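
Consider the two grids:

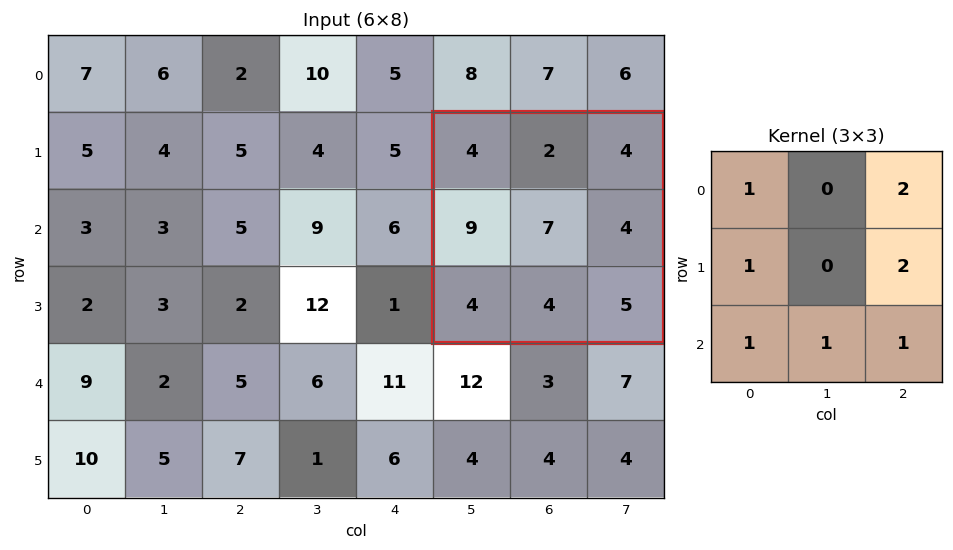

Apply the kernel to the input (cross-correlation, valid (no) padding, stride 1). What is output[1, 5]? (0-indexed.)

42

The receptive field on the input at this output position is [4 2 4 / 9 7 4 / 4 4 5]. Elementwise product with the kernel and sum: 4·1 + 4·2 + 9·1 + 4·2 + 4·1 + 4·1 + 5·1.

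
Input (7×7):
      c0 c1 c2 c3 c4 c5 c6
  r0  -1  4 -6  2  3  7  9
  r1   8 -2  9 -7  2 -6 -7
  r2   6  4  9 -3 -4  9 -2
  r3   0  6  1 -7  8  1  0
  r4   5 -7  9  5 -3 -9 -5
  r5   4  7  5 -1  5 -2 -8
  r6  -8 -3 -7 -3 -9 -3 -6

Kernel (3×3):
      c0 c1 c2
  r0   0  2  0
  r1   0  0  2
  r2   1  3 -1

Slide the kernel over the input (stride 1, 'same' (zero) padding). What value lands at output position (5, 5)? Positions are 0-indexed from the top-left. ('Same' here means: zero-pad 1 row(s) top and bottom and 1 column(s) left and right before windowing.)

The receptive field on the zero-padded input at this output position is [-3 -9 -5 / 5 -2 -8 / -9 -3 -6]. Elementwise product with the kernel and sum: -9·2 + -8·2 + -9·1 + -3·3 + -6·-1.

-46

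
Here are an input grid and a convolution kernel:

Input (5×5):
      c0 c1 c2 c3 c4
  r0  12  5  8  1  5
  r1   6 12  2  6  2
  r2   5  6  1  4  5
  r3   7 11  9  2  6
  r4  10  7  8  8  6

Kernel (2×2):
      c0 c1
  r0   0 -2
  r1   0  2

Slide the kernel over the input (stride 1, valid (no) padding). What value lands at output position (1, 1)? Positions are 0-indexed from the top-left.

The receptive field on the input at this output position is [12 2 / 6 1]. Elementwise product with the kernel and sum: 2·-2 + 1·2.

-2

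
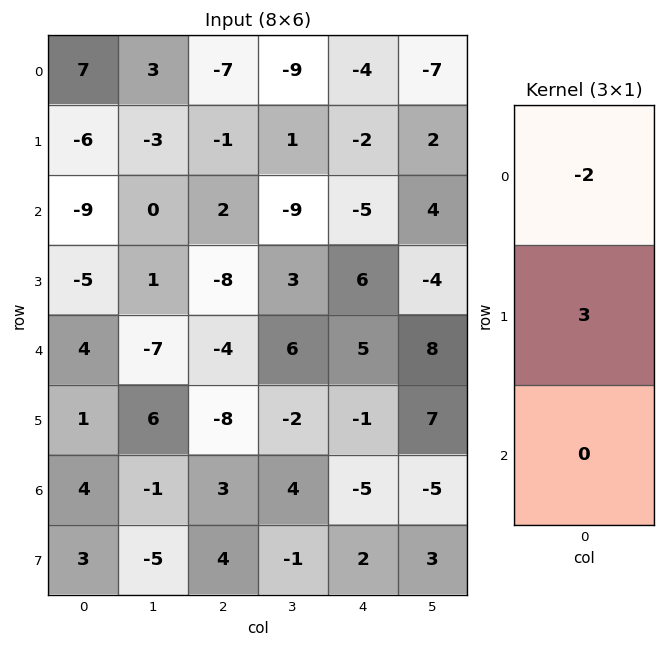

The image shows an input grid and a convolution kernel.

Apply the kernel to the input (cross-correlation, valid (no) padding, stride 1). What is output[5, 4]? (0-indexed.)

The receptive field on the input at this output position is [-1 / -5 / 2]. Elementwise product with the kernel and sum: -1·-2 + -5·3.

-13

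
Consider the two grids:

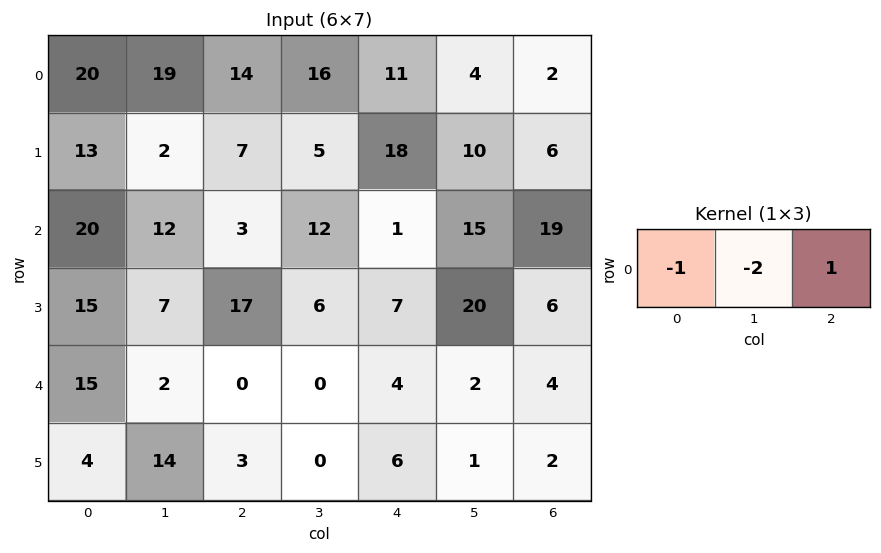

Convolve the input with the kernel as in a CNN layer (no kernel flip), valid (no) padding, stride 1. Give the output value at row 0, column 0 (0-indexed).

The receptive field on the input at this output position is [20 19 14]. Elementwise product with the kernel and sum: 20·-1 + 19·-2 + 14·1.

-44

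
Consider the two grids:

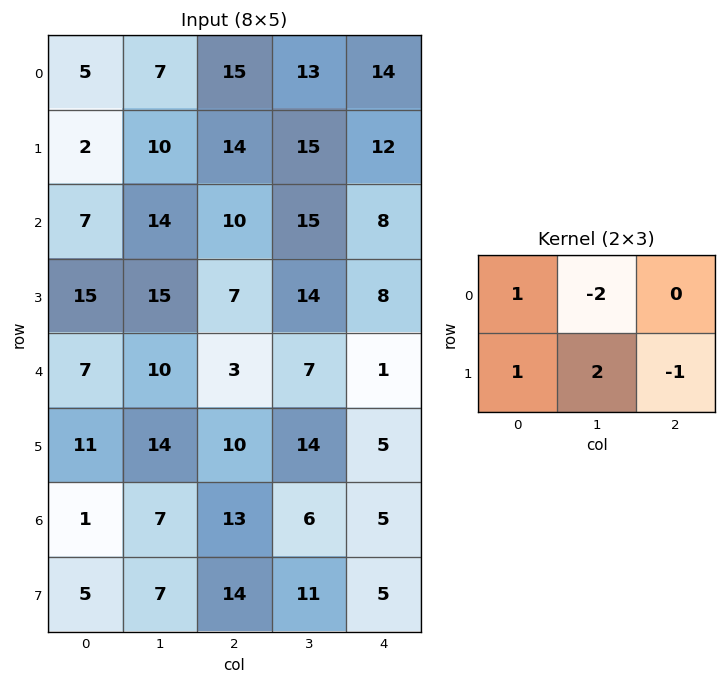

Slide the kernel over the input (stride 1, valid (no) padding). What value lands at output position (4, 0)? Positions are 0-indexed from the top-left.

16

The receptive field on the input at this output position is [7 10 3 / 11 14 10]. Elementwise product with the kernel and sum: 7·1 + 10·-2 + 11·1 + 14·2 + 10·-1.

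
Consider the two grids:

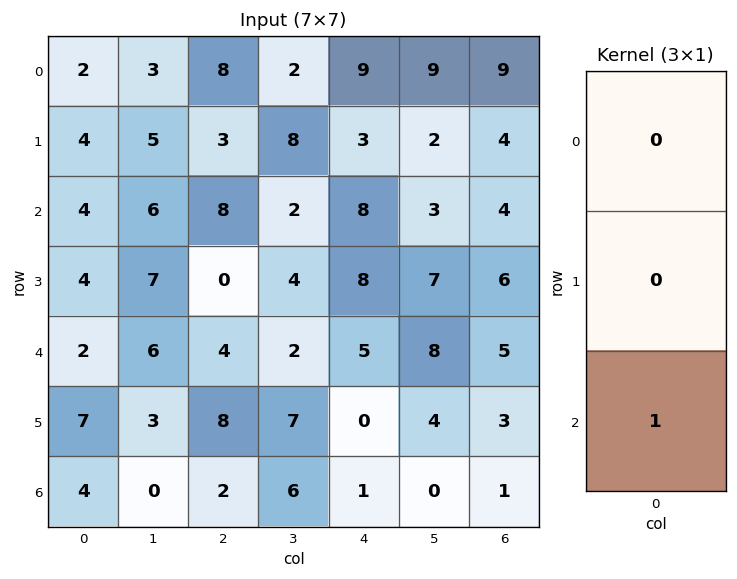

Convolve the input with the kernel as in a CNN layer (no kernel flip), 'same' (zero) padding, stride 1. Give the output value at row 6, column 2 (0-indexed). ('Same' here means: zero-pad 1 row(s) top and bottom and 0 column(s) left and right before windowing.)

The receptive field on the zero-padded input at this output position is [8 / 2 / 0]. Elementwise product with the kernel and sum: 0·1.

0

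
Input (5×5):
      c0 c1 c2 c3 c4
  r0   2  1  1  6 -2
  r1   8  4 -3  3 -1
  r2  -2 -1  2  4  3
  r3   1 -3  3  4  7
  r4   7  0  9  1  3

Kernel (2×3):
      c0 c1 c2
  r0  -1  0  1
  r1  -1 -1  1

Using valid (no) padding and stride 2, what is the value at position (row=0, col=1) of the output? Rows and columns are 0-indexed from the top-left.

-4

The receptive field on the input at this output position is [1 6 -2 / -3 3 -1]. Elementwise product with the kernel and sum: 1·-1 + -2·1 + -3·-1 + 3·-1 + -1·1.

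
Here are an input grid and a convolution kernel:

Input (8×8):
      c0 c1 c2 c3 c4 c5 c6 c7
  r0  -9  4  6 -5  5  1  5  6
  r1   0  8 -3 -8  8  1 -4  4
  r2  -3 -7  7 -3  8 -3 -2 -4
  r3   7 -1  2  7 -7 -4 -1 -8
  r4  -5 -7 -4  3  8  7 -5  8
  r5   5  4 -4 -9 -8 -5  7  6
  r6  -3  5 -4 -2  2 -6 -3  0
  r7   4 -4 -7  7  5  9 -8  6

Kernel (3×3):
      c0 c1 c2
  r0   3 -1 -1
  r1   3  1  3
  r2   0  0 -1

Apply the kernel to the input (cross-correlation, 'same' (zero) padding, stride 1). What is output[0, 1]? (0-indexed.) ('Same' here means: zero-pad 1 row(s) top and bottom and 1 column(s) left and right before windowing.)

The receptive field on the zero-padded input at this output position is [0 0 0 / -9 4 6 / 0 8 -3]. Elementwise product with the kernel and sum: 0·3 + 0·-1 + 0·-1 + -9·3 + 4·1 + 6·3 + -3·-1.

-2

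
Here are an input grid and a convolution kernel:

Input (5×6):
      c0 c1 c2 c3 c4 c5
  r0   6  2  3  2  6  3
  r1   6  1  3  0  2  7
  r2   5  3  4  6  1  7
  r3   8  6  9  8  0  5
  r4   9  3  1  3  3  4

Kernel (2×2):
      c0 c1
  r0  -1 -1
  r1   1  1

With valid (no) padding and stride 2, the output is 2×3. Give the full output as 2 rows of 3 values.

Output[0,0]: The receptive field on the input at this output position is [6 2 / 6 1]. Elementwise product with the kernel and sum: 6·-1 + 2·-1 + 6·1 + 1·1.
Output[0,1]: The receptive field on the input at this output position is [3 2 / 3 0]. Elementwise product with the kernel and sum: 3·-1 + 2·-1 + 3·1 + 0·1.

-1 -2 0
6 7 -3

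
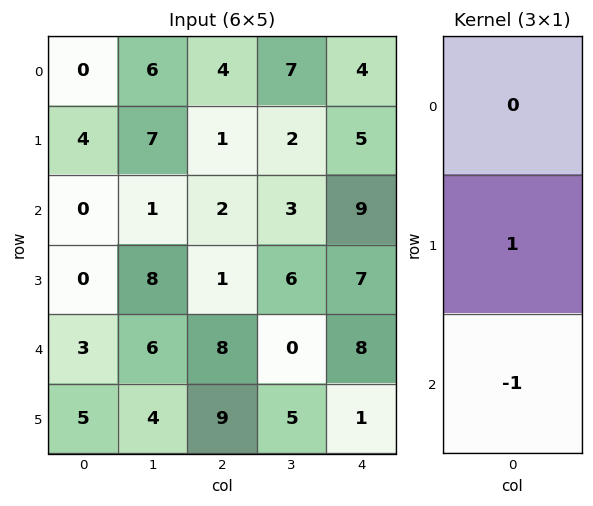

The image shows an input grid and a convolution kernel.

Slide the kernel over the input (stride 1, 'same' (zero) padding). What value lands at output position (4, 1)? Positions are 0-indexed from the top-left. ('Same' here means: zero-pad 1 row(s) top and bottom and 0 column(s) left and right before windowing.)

The receptive field on the zero-padded input at this output position is [8 / 6 / 4]. Elementwise product with the kernel and sum: 6·1 + 4·-1.

2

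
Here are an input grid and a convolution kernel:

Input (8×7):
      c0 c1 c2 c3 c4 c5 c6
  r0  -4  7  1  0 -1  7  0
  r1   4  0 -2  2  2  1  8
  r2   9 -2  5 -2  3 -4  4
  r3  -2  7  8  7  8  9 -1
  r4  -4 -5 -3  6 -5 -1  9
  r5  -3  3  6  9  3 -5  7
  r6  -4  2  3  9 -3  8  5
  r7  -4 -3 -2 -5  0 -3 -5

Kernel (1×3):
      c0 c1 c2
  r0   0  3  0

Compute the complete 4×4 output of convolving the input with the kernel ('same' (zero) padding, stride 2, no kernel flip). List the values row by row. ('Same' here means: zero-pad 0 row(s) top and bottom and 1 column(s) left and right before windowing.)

-12 3 -3 0
27 15 9 12
-12 -9 -15 27
-12 9 -9 15

Output[0,0]: The receptive field on the zero-padded input at this output position is [0 -4 7]. Elementwise product with the kernel and sum: -4·3.
Output[0,1]: The receptive field on the zero-padded input at this output position is [7 1 0]. Elementwise product with the kernel and sum: 1·3.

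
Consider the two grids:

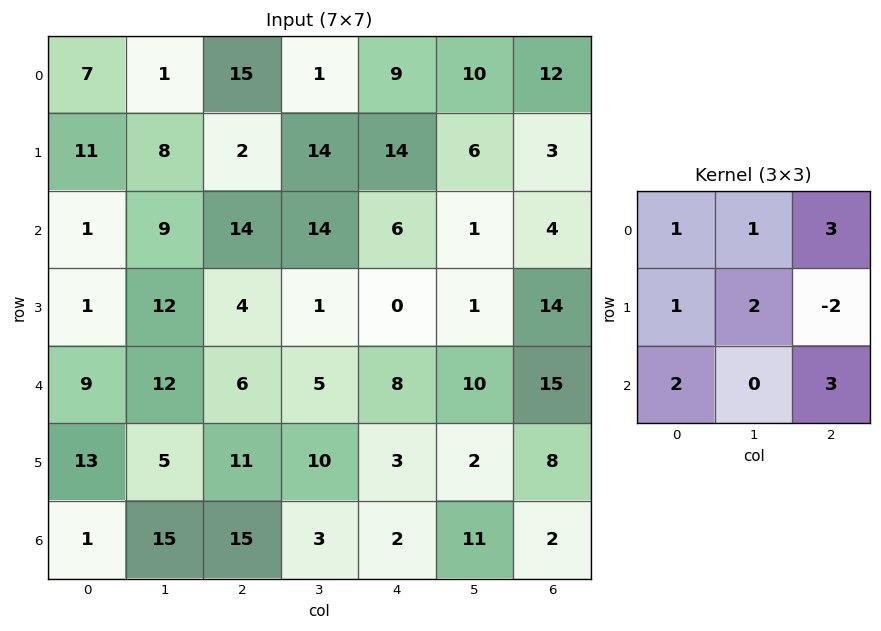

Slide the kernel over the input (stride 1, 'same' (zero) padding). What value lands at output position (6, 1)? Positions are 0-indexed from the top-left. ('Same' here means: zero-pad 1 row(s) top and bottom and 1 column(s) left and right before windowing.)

52

The receptive field on the zero-padded input at this output position is [13 5 11 / 1 15 15 / 0 0 0]. Elementwise product with the kernel and sum: 13·1 + 5·1 + 11·3 + 1·1 + 15·2 + 15·-2 + 0·2 + 0·3.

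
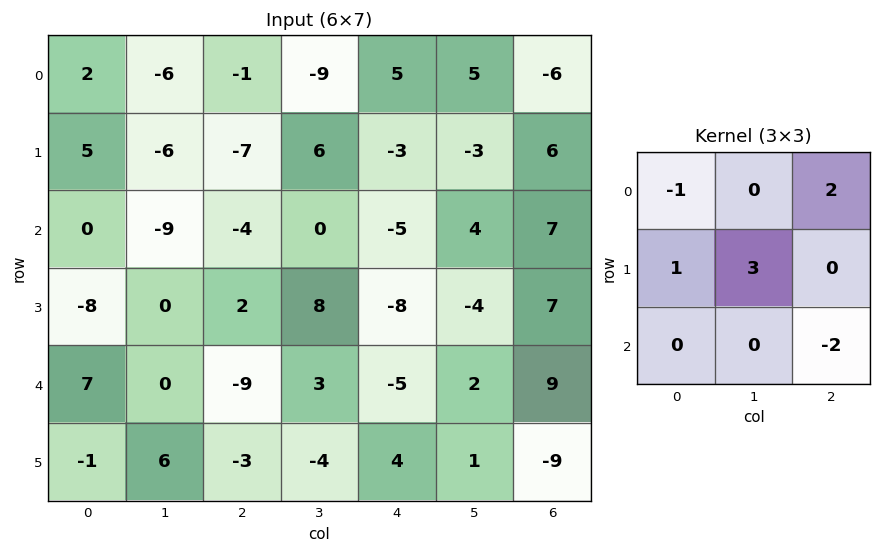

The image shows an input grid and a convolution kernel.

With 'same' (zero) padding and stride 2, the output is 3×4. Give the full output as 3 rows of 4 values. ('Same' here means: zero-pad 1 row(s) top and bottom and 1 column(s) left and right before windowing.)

18 -21 12 -13
-12 -19 -19 28
9 -3 -30 33

Output[0,0]: The receptive field on the zero-padded input at this output position is [0 0 0 / 0 2 -6 / 0 5 -6]. Elementwise product with the kernel and sum: 0·-1 + 0·2 + 0·1 + 2·3 + -6·-2.
Output[0,1]: The receptive field on the zero-padded input at this output position is [0 0 0 / -6 -1 -9 / -6 -7 6]. Elementwise product with the kernel and sum: 0·-1 + 0·2 + -6·1 + -1·3 + 6·-2.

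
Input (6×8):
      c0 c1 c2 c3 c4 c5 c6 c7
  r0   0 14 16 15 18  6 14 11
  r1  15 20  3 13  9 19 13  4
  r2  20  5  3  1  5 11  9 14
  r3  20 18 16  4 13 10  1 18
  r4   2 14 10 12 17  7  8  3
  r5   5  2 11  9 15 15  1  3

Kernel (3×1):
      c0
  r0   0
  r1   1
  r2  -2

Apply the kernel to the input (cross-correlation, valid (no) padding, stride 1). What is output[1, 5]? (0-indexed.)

The receptive field on the input at this output position is [19 / 11 / 10]. Elementwise product with the kernel and sum: 11·1 + 10·-2.

-9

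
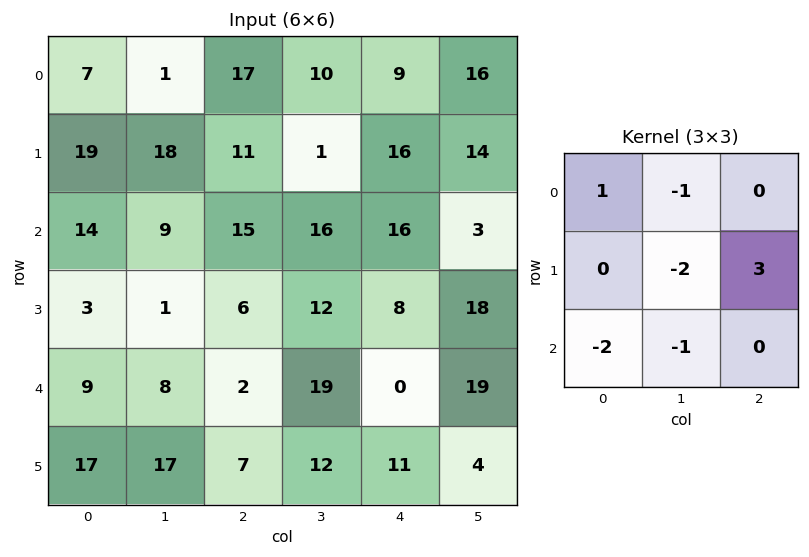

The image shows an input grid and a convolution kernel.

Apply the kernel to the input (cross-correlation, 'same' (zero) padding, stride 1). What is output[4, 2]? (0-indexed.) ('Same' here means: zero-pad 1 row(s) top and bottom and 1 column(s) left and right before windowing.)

The receptive field on the zero-padded input at this output position is [1 6 12 / 8 2 19 / 17 7 12]. Elementwise product with the kernel and sum: 1·1 + 6·-1 + 2·-2 + 19·3 + 17·-2 + 7·-1.

7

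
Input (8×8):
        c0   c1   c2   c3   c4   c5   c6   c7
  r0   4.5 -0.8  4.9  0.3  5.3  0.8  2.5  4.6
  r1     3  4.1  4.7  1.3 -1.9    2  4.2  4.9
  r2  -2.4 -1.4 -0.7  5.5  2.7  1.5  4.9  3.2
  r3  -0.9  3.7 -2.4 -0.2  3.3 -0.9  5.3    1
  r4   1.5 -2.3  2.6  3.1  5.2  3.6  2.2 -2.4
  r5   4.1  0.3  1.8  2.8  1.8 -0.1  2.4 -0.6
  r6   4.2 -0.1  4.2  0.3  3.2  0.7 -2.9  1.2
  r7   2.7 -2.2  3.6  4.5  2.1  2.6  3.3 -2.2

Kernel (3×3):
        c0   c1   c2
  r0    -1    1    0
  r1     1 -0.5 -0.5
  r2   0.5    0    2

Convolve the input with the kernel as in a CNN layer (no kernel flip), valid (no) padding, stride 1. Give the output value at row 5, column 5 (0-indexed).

0.95

The receptive field on the input at this output position is [-0.1 2.4 -0.6 / 0.7 -2.9 1.2 / 2.6 3.3 -2.2]. Elementwise product with the kernel and sum: -0.1·-1 + 2.4·1 + 0.7·1 + -2.9·-0.5 + 1.2·-0.5 + 2.6·0.5 + -2.2·2.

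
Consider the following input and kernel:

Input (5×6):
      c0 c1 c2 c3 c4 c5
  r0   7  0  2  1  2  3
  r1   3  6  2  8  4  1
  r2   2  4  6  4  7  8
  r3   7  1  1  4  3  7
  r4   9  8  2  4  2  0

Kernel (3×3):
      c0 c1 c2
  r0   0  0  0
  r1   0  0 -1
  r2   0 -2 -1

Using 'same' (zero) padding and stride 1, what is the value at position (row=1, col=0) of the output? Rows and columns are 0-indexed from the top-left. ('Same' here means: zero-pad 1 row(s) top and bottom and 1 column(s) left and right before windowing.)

-14

The receptive field on the zero-padded input at this output position is [0 7 0 / 0 3 6 / 0 2 4]. Elementwise product with the kernel and sum: 6·-1 + 2·-2 + 4·-1.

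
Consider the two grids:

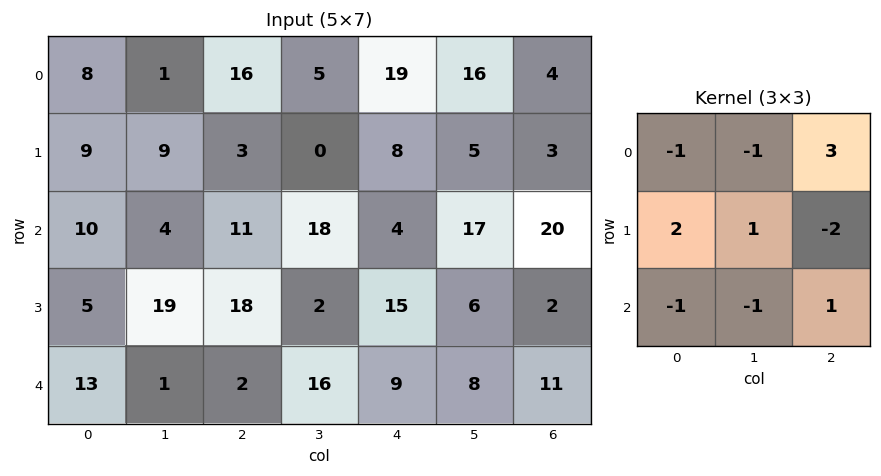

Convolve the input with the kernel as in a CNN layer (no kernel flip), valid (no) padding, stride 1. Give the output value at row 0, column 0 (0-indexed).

57

The receptive field on the input at this output position is [8 1 16 / 9 9 3 / 10 4 11]. Elementwise product with the kernel and sum: 8·-1 + 1·-1 + 16·3 + 9·2 + 9·1 + 3·-2 + 10·-1 + 4·-1 + 11·1.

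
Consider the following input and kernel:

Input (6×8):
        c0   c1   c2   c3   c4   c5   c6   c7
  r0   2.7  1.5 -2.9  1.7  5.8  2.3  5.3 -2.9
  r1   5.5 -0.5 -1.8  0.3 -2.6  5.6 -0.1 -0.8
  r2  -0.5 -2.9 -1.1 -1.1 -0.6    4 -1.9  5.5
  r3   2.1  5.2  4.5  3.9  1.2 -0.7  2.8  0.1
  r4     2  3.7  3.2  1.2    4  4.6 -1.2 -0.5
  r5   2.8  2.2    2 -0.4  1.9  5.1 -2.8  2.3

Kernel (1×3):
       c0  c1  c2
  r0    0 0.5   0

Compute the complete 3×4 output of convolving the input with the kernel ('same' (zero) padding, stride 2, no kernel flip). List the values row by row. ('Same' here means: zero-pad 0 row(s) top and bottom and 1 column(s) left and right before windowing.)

Output[0,0]: The receptive field on the zero-padded input at this output position is [0 2.7 1.5]. Elementwise product with the kernel and sum: 2.7·0.5.
Output[0,1]: The receptive field on the zero-padded input at this output position is [1.5 -2.9 1.7]. Elementwise product with the kernel and sum: -2.9·0.5.

1.35 -1.45 2.9 2.65
-0.25 -0.55 -0.3 -0.95
1 1.6 2 -0.6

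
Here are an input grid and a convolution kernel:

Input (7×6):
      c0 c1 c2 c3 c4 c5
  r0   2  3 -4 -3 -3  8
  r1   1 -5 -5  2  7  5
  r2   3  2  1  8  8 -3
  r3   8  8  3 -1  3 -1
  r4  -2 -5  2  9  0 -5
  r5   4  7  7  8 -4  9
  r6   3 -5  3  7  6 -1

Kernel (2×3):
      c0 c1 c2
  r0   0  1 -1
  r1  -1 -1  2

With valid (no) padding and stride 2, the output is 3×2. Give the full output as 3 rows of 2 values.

Output[0,0]: The receptive field on the input at this output position is [2 3 -4 / 1 -5 -5]. Elementwise product with the kernel and sum: 3·1 + -4·-1 + 1·-1 + -5·-1 + -5·2.
Output[0,1]: The receptive field on the input at this output position is [-4 -3 -3 / -5 2 7]. Elementwise product with the kernel and sum: -3·1 + -3·-1 + -5·-1 + 2·-1 + 7·2.

1 17
-9 4
-4 -14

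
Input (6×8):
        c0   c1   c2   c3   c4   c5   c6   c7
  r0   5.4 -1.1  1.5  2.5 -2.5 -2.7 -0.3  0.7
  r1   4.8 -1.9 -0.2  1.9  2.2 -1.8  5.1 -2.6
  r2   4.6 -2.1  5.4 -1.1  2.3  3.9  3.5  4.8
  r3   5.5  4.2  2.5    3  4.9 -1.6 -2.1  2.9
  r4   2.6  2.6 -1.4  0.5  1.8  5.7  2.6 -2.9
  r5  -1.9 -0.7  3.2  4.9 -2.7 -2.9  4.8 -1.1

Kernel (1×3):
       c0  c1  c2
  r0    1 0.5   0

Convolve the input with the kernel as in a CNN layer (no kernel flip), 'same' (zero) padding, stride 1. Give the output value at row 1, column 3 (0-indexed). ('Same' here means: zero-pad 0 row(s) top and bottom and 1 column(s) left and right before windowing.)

The receptive field on the zero-padded input at this output position is [-0.2 1.9 2.2]. Elementwise product with the kernel and sum: -0.2·1 + 1.9·0.5.

0.75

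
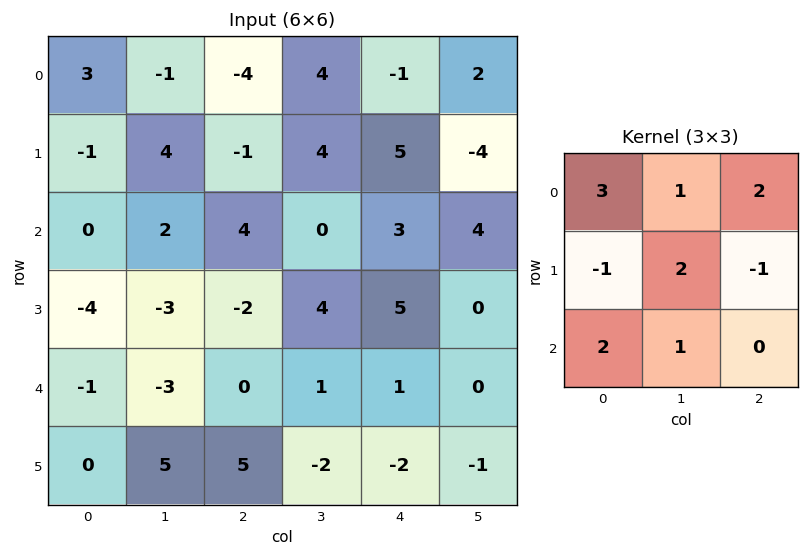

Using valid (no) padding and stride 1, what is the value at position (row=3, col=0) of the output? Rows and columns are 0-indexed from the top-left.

The receptive field on the input at this output position is [-4 -3 -2 / -1 -3 0 / 0 5 5]. Elementwise product with the kernel and sum: -4·3 + -3·1 + -2·2 + -1·-1 + -3·2 + 0·-1 + 0·2 + 5·1.

-19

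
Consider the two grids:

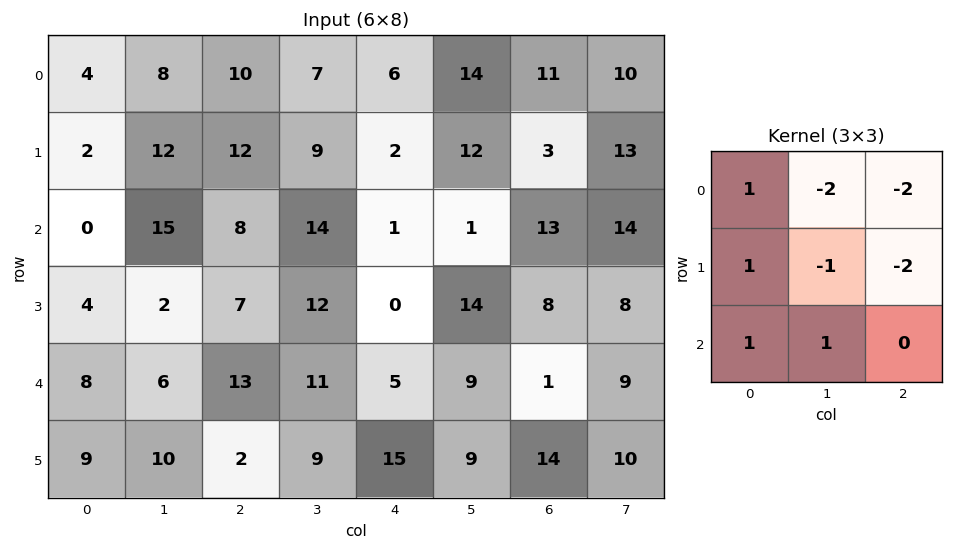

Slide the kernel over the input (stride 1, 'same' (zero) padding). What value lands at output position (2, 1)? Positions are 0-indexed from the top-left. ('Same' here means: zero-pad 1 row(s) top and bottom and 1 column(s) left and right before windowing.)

The receptive field on the zero-padded input at this output position is [2 12 12 / 0 15 8 / 4 2 7]. Elementwise product with the kernel and sum: 2·1 + 12·-2 + 12·-2 + 0·1 + 15·-1 + 8·-2 + 4·1 + 2·1.

-71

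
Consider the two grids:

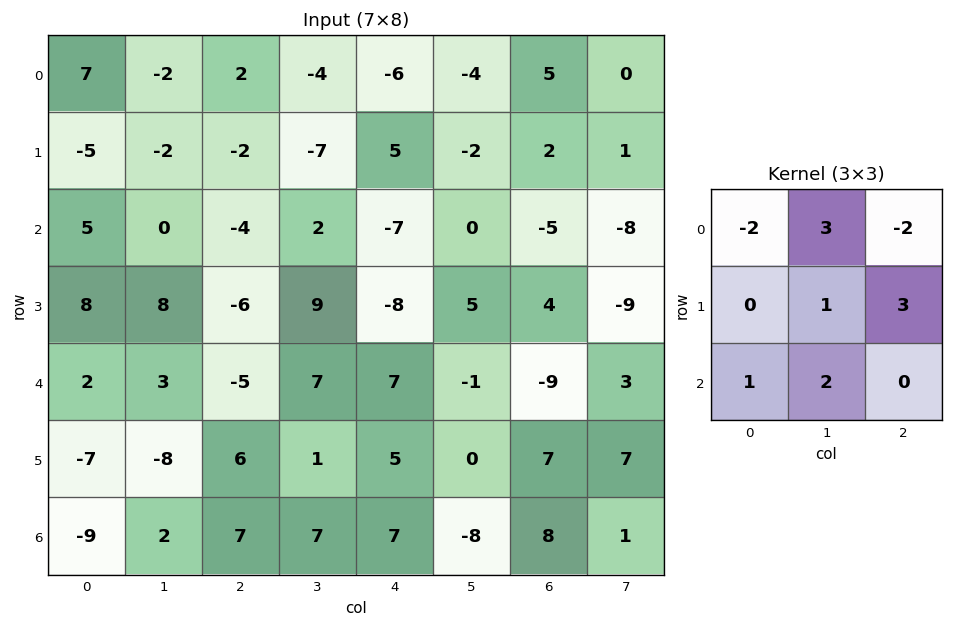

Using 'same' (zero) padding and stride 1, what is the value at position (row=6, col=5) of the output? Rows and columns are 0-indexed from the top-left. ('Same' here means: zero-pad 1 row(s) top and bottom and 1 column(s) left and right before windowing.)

The receptive field on the zero-padded input at this output position is [5 0 7 / 7 -8 8 / 0 0 0]. Elementwise product with the kernel and sum: 5·-2 + 0·3 + 7·-2 + -8·1 + 8·3 + 0·1 + 0·2.

-8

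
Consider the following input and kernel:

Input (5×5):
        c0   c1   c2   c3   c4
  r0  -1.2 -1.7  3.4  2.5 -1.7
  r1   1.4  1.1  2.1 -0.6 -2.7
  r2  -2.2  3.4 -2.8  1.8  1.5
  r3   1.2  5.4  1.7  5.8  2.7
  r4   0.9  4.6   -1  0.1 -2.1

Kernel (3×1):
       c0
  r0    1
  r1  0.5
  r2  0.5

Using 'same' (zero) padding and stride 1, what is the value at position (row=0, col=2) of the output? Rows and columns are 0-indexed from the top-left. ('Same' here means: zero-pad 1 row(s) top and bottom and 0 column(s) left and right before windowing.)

The receptive field on the zero-padded input at this output position is [0 / 3.4 / 2.1]. Elementwise product with the kernel and sum: 0·1 + 3.4·0.5 + 2.1·0.5.

2.75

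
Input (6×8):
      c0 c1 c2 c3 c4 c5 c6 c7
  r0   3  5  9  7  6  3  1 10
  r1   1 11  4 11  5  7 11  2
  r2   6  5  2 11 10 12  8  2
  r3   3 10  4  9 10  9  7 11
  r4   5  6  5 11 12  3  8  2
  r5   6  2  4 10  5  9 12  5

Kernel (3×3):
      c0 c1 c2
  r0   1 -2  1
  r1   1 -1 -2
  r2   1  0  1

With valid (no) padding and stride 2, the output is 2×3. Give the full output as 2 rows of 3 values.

Output[0,0]: The receptive field on the input at this output position is [3 5 9 / 1 11 4 / 6 5 2]. Elementwise product with the kernel and sum: 3·1 + 5·-2 + 9·1 + 1·1 + 11·-1 + 4·-2 + 6·1 + 2·1.

-8 -4 -5
-7 -18 1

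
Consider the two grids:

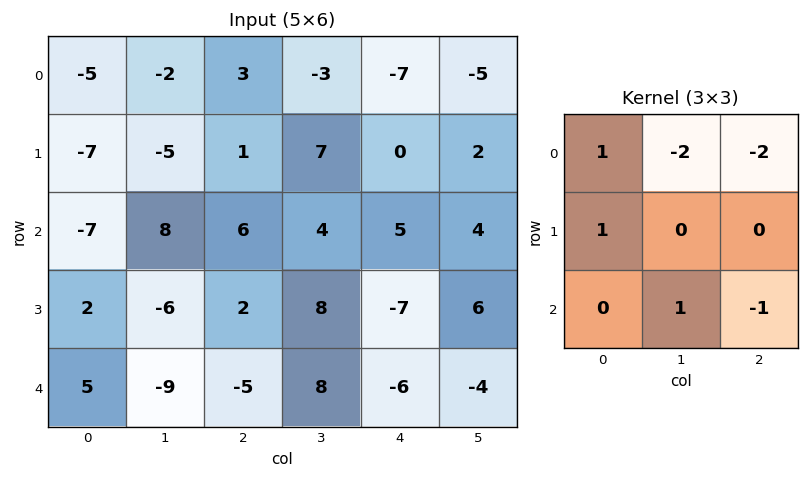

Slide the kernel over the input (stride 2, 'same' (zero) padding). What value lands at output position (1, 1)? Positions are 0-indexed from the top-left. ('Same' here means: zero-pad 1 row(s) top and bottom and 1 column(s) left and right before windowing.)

-19

The receptive field on the zero-padded input at this output position is [-5 1 7 / 8 6 4 / -6 2 8]. Elementwise product with the kernel and sum: -5·1 + 1·-2 + 7·-2 + 8·1 + 2·1 + 8·-1.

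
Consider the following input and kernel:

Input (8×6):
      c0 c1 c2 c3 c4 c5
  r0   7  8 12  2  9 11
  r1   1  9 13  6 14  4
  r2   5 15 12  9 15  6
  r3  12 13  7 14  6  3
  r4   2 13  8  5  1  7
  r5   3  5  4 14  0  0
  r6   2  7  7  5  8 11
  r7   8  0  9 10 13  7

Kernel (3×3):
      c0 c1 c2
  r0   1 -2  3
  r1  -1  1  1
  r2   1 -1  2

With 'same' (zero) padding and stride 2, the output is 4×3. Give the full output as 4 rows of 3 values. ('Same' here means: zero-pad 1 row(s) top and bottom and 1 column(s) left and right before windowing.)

Output[0,0]: The receptive field on the zero-padded input at this output position is [0 0 0 / 0 7 8 / 0 1 9]. Elementwise product with the kernel and sum: 0·1 + 0·-2 + 0·3 + 0·-1 + 7·1 + 8·1 + 0·1 + 1·-1 + 9·2.

32 14 18
59 41 16
37 70 28
10 55 39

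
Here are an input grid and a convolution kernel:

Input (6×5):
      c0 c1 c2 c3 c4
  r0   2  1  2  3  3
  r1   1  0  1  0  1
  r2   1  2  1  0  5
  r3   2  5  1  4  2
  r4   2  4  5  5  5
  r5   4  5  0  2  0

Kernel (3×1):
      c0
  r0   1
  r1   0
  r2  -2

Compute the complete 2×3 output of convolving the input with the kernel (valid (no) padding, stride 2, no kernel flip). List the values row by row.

0 0 -7
-3 -9 -5

Output[0,0]: The receptive field on the input at this output position is [2 / 1 / 1]. Elementwise product with the kernel and sum: 2·1 + 1·-2.
Output[0,1]: The receptive field on the input at this output position is [2 / 1 / 1]. Elementwise product with the kernel and sum: 2·1 + 1·-2.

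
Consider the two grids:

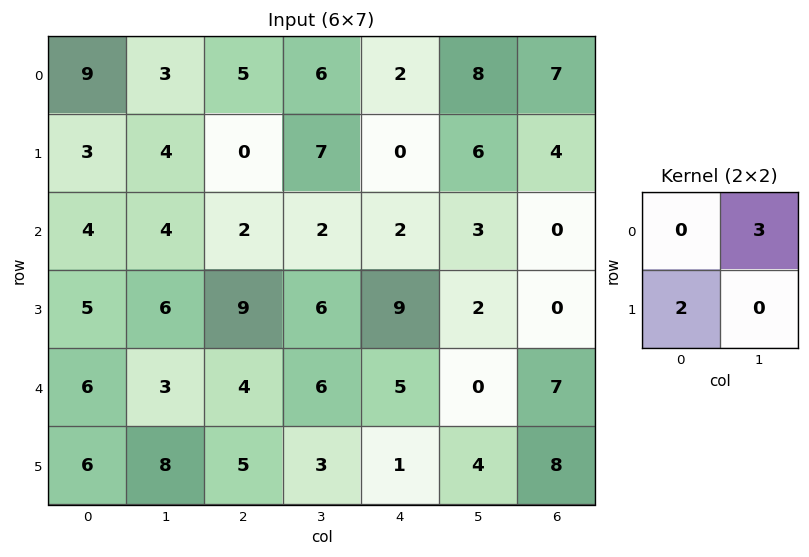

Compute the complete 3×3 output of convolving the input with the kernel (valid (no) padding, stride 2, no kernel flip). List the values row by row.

15 18 24
22 24 27
21 28 2

Output[0,0]: The receptive field on the input at this output position is [9 3 / 3 4]. Elementwise product with the kernel and sum: 3·3 + 3·2.
Output[0,1]: The receptive field on the input at this output position is [5 6 / 0 7]. Elementwise product with the kernel and sum: 6·3 + 0·2.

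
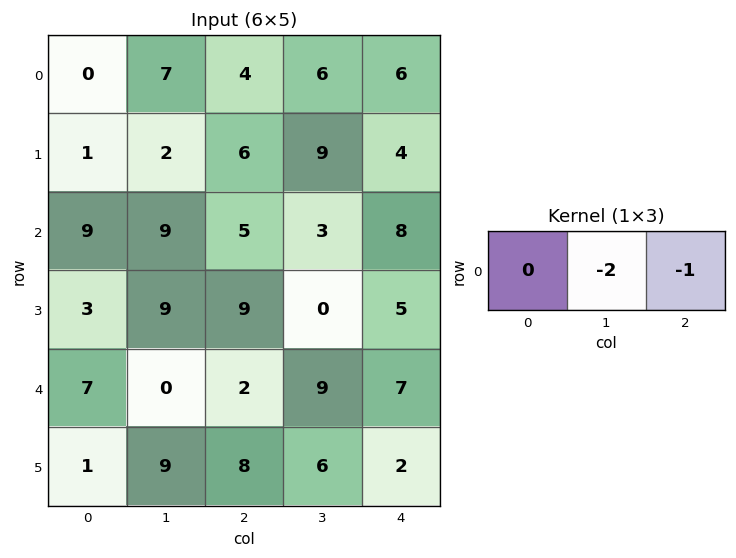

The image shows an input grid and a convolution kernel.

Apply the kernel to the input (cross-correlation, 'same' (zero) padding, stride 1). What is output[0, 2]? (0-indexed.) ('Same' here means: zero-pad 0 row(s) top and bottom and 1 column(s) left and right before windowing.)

-14

The receptive field on the zero-padded input at this output position is [7 4 6]. Elementwise product with the kernel and sum: 4·-2 + 6·-1.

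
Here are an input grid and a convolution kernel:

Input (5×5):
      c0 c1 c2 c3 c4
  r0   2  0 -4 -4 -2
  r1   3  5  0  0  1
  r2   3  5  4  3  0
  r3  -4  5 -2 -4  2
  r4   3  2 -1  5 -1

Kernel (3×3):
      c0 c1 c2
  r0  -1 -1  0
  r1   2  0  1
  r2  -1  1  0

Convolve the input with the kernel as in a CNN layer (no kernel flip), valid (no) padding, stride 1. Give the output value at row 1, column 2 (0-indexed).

The receptive field on the input at this output position is [0 0 1 / 4 3 0 / -2 -4 2]. Elementwise product with the kernel and sum: 0·-1 + 0·-1 + 4·2 + 0·1 + -2·-1 + -4·1.

6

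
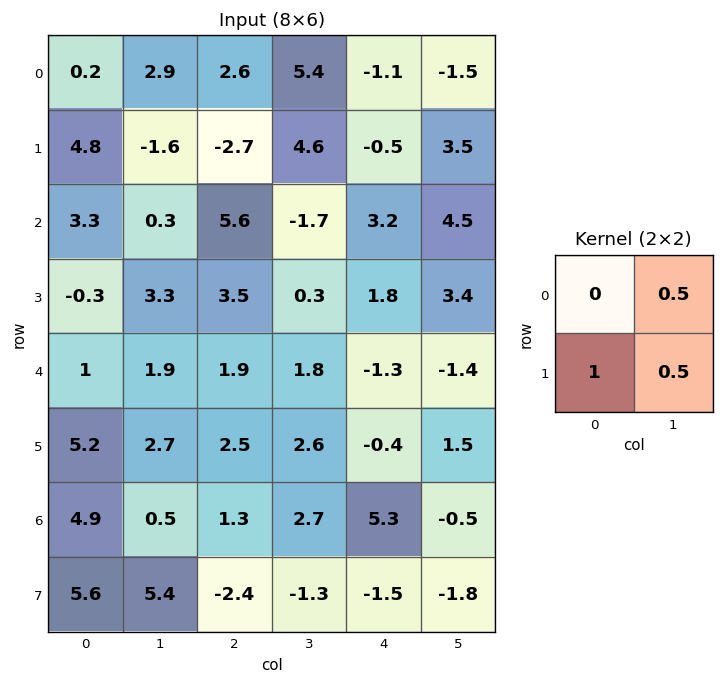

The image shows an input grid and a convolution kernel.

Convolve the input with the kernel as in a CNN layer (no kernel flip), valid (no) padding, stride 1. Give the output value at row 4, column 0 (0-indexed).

The receptive field on the input at this output position is [1 1.9 / 5.2 2.7]. Elementwise product with the kernel and sum: 1.9·0.5 + 5.2·1 + 2.7·0.5.

7.5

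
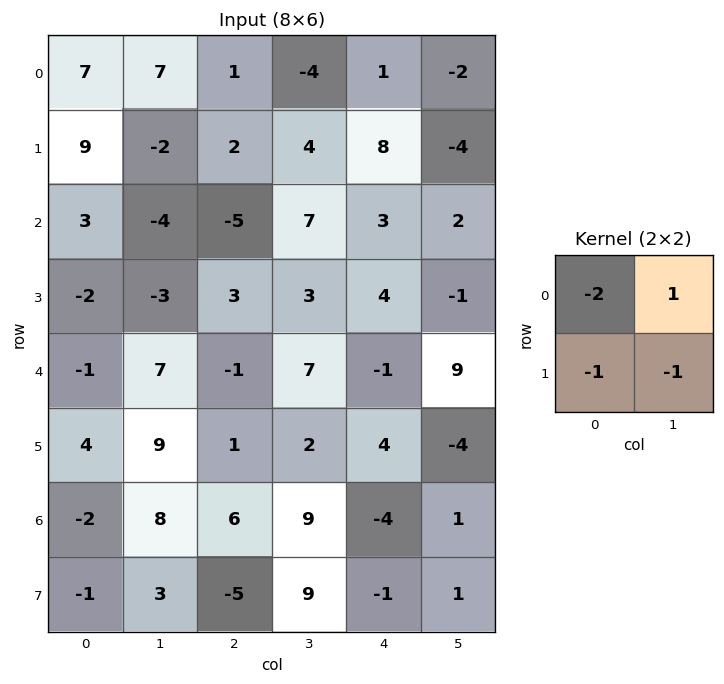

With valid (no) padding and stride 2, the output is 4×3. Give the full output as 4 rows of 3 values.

Output[0,0]: The receptive field on the input at this output position is [7 7 / 9 -2]. Elementwise product with the kernel and sum: 7·-2 + 7·1 + 9·-1 + -2·-1.
Output[0,1]: The receptive field on the input at this output position is [1 -4 / 2 4]. Elementwise product with the kernel and sum: 1·-2 + -4·1 + 2·-1 + 4·-1.

-14 -12 -8
-5 11 -7
-4 6 11
10 -7 9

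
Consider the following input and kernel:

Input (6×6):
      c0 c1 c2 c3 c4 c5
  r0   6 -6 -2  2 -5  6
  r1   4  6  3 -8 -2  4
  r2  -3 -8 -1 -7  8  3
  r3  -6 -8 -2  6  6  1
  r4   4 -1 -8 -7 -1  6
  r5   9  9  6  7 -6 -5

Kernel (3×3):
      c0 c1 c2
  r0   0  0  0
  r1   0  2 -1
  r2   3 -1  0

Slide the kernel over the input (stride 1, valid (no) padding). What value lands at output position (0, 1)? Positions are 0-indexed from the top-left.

The receptive field on the input at this output position is [-6 -2 2 / 6 3 -8 / -8 -1 -7]. Elementwise product with the kernel and sum: 3·2 + -8·-1 + -8·3 + -1·-1.

-9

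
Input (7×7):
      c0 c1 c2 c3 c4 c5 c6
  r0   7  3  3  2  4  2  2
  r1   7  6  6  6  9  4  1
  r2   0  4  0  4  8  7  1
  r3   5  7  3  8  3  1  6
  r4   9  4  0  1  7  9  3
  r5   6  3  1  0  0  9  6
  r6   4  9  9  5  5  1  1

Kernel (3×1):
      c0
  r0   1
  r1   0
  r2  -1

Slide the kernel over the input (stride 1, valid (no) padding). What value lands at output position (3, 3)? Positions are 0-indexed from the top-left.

The receptive field on the input at this output position is [8 / 1 / 0]. Elementwise product with the kernel and sum: 8·1 + 0·-1.

8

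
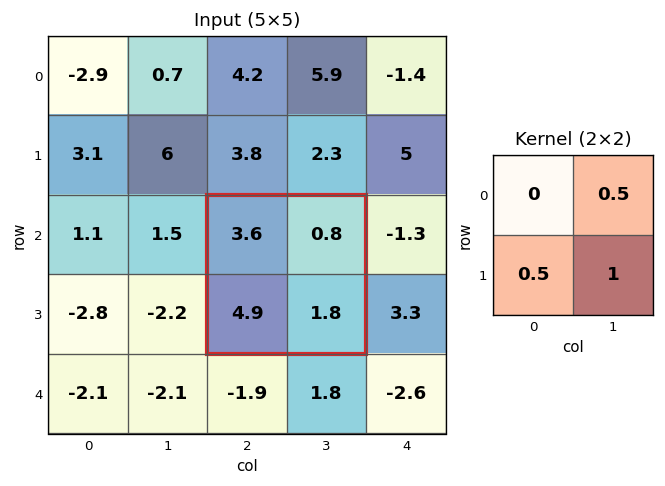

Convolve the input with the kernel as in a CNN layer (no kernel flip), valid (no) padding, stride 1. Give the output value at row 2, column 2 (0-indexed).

4.65

The receptive field on the input at this output position is [3.6 0.8 / 4.9 1.8]. Elementwise product with the kernel and sum: 0.8·0.5 + 4.9·0.5 + 1.8·1.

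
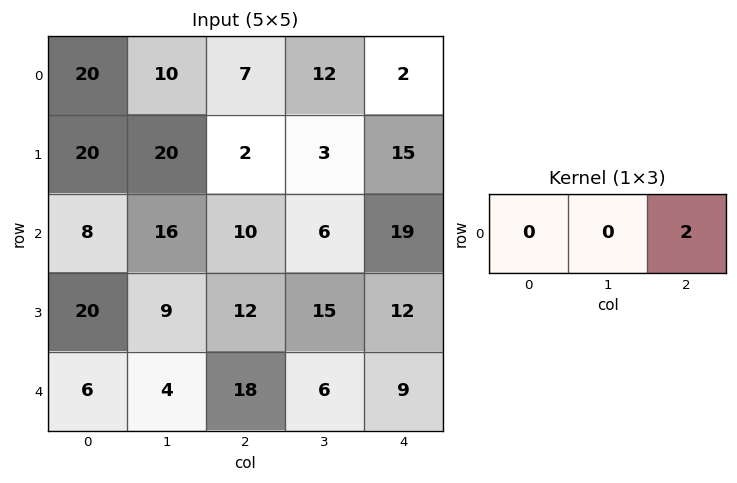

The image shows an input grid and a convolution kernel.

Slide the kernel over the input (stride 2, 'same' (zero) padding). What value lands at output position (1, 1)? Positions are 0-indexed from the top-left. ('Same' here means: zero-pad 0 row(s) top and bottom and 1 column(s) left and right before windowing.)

12

The receptive field on the zero-padded input at this output position is [16 10 6]. Elementwise product with the kernel and sum: 6·2.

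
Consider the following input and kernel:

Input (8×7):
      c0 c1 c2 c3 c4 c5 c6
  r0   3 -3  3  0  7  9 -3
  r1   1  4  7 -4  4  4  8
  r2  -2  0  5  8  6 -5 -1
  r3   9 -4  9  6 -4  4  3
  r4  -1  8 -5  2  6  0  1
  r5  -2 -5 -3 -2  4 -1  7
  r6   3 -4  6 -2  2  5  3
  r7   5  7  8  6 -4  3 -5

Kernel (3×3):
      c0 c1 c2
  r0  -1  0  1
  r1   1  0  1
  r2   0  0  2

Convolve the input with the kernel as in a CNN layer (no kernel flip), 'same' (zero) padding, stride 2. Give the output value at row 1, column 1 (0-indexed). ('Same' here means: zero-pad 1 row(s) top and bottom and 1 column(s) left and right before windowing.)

12

The receptive field on the zero-padded input at this output position is [4 7 -4 / 0 5 8 / -4 9 6]. Elementwise product with the kernel and sum: 4·-1 + -4·1 + 0·1 + 8·1 + 6·2.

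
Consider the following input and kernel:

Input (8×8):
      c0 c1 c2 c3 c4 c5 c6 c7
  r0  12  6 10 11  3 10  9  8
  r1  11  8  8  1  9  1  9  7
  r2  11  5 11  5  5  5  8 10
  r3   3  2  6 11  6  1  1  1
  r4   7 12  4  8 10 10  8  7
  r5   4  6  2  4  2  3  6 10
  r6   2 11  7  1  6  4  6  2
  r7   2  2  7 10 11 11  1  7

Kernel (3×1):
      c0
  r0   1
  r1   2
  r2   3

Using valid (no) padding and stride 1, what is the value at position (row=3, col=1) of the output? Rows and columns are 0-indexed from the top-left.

The receptive field on the input at this output position is [2 / 12 / 6]. Elementwise product with the kernel and sum: 2·1 + 12·2 + 6·3.

44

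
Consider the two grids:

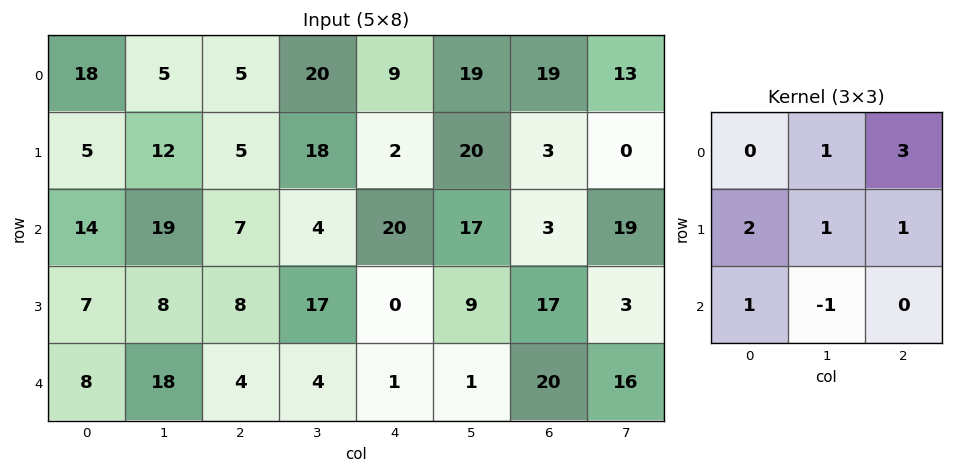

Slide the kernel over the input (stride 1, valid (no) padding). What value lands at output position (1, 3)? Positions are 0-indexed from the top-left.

124

The receptive field on the input at this output position is [18 2 20 / 4 20 17 / 17 0 9]. Elementwise product with the kernel and sum: 2·1 + 20·3 + 4·2 + 20·1 + 17·1 + 17·1 + 0·-1.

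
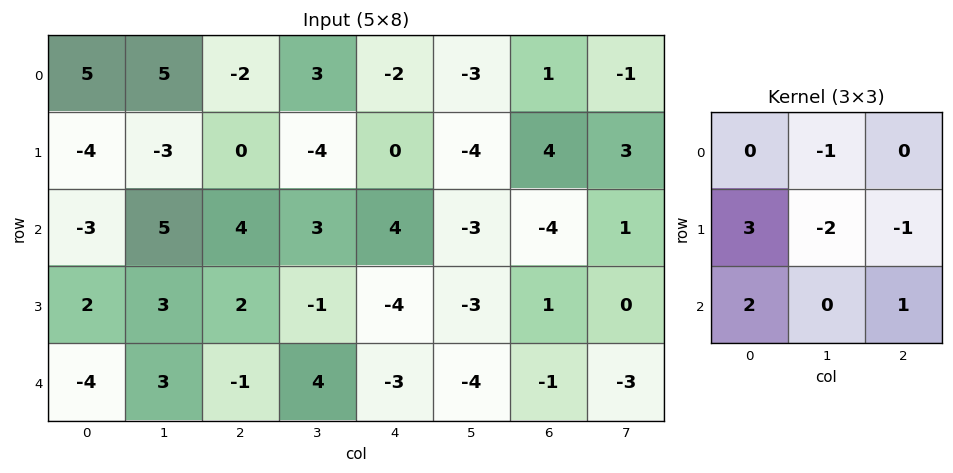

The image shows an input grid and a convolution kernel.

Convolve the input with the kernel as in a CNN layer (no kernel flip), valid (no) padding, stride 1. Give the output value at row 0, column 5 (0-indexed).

-29

The receptive field on the input at this output position is [-3 1 -1 / -4 4 3 / -3 -4 1]. Elementwise product with the kernel and sum: 1·-1 + -4·3 + 4·-2 + 3·-1 + -3·2 + 1·1.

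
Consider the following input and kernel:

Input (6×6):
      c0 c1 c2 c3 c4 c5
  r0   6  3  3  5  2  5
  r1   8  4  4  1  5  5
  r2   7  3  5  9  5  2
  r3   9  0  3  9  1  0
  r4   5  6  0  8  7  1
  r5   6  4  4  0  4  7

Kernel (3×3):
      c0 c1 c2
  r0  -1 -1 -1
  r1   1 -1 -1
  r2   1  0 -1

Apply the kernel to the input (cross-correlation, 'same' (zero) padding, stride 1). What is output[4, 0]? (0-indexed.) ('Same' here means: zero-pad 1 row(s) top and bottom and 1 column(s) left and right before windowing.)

-24

The receptive field on the zero-padded input at this output position is [0 9 0 / 0 5 6 / 0 6 4]. Elementwise product with the kernel and sum: 0·-1 + 9·-1 + 0·-1 + 0·1 + 5·-1 + 6·-1 + 0·1 + 4·-1.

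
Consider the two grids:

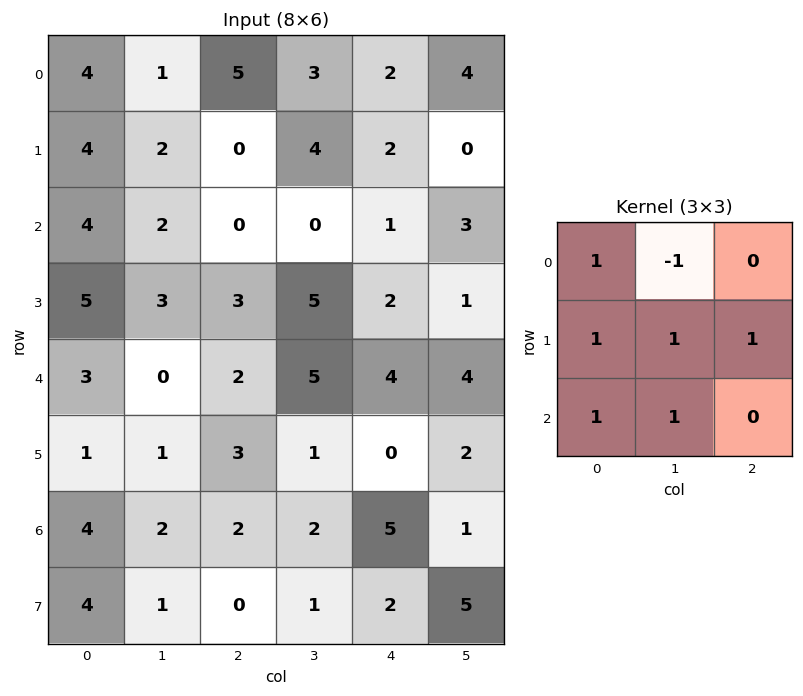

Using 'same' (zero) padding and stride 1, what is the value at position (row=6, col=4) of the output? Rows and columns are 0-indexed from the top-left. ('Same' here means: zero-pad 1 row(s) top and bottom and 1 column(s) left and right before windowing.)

The receptive field on the zero-padded input at this output position is [1 0 2 / 2 5 1 / 1 2 5]. Elementwise product with the kernel and sum: 1·1 + 0·-1 + 2·1 + 5·1 + 1·1 + 1·1 + 2·1.

12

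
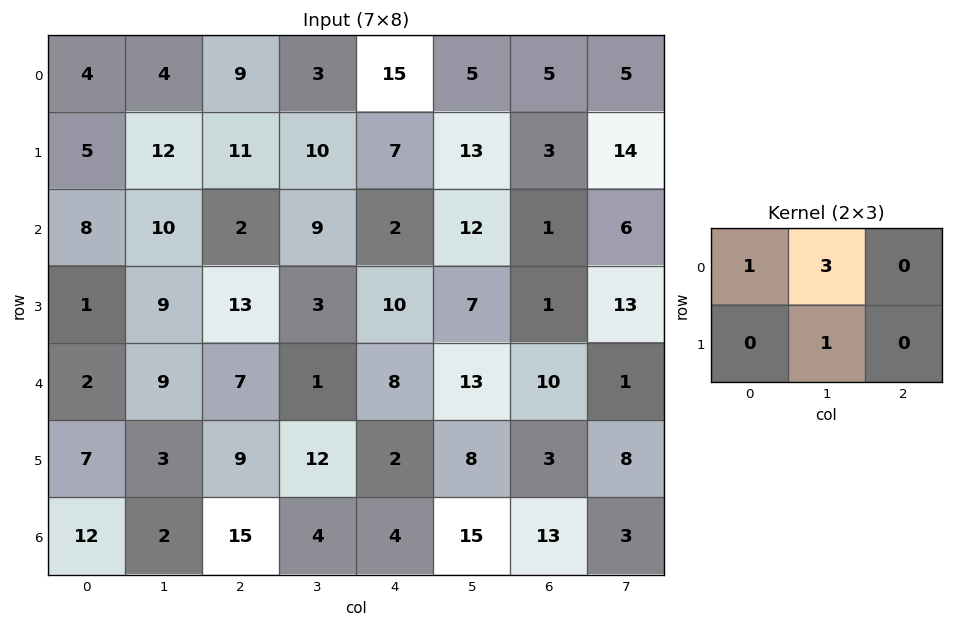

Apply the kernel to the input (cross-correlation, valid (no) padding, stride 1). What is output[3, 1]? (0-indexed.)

The receptive field on the input at this output position is [9 13 3 / 9 7 1]. Elementwise product with the kernel and sum: 9·1 + 13·3 + 7·1.

55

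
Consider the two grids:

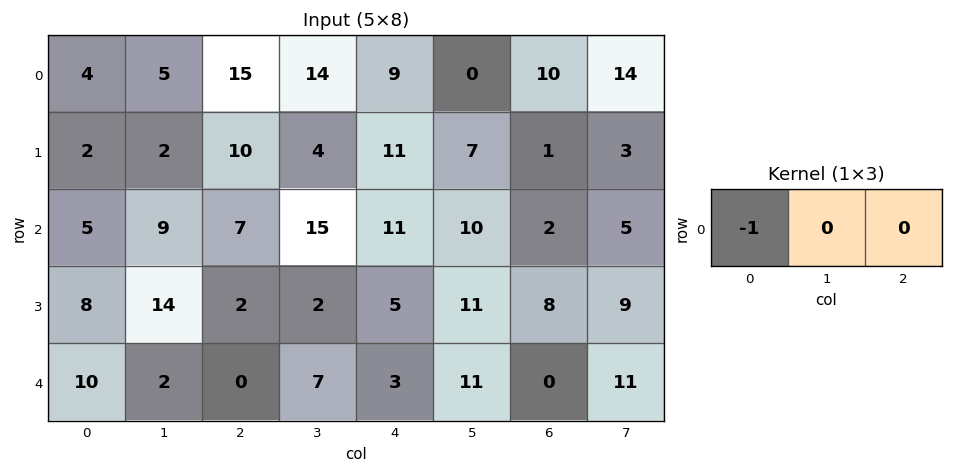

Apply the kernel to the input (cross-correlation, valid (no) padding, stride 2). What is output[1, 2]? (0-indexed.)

The receptive field on the input at this output position is [11 10 2]. Elementwise product with the kernel and sum: 11·-1.

-11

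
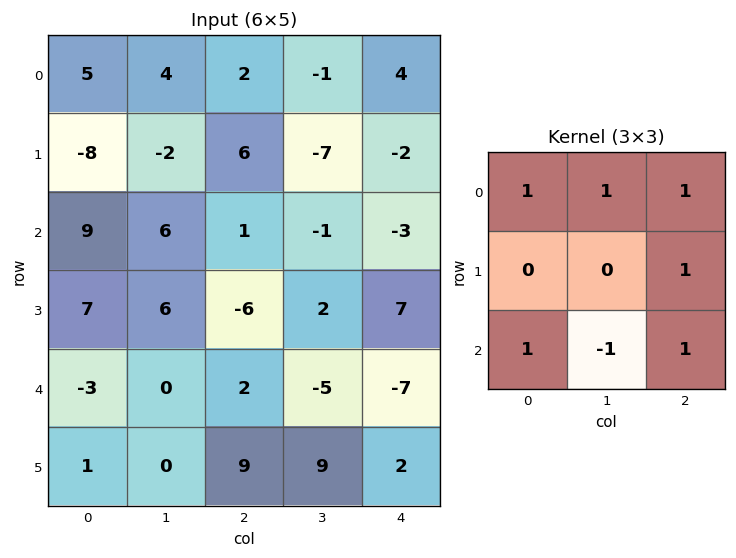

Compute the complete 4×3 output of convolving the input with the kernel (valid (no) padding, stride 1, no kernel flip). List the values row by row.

21 2 2
-8 10 -7
9 1 4
19 -3 -2

Output[0,0]: The receptive field on the input at this output position is [5 4 2 / -8 -2 6 / 9 6 1]. Elementwise product with the kernel and sum: 5·1 + 4·1 + 2·1 + 6·1 + 9·1 + 6·-1 + 1·1.
Output[0,1]: The receptive field on the input at this output position is [4 2 -1 / -2 6 -7 / 6 1 -1]. Elementwise product with the kernel and sum: 4·1 + 2·1 + -1·1 + -7·1 + 6·1 + 1·-1 + -1·1.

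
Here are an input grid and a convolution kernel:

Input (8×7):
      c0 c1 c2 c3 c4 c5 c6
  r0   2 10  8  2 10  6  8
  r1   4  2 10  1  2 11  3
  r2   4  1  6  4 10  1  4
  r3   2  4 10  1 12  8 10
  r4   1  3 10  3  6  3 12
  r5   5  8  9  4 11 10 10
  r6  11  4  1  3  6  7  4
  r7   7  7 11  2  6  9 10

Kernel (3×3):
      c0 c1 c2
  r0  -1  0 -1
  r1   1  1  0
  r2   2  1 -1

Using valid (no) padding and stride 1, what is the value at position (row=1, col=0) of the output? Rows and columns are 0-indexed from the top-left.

The receptive field on the input at this output position is [4 2 10 / 4 1 6 / 2 4 10]. Elementwise product with the kernel and sum: 4·-1 + 10·-1 + 4·1 + 1·1 + 2·2 + 4·1 + 10·-1.

-11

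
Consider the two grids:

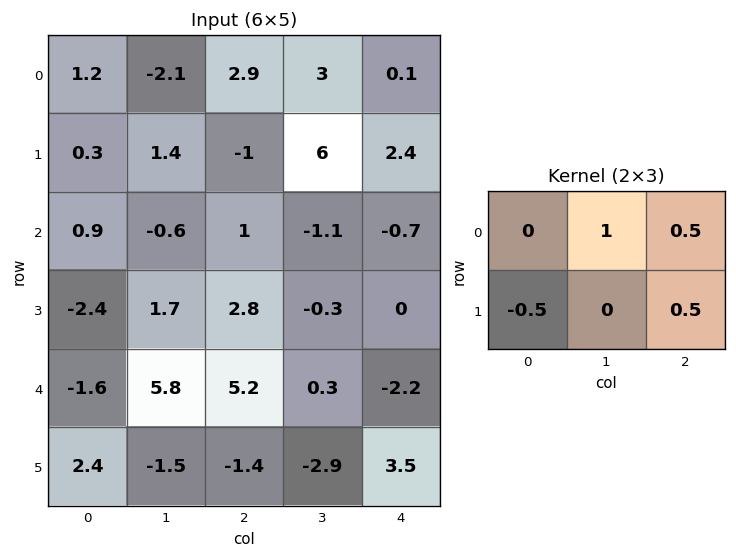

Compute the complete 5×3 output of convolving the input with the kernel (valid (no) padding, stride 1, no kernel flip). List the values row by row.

Output[0,0]: The receptive field on the input at this output position is [1.2 -2.1 2.9 / 0.3 1.4 -1]. Elementwise product with the kernel and sum: -2.1·1 + 2.9·0.5 + 0.3·-0.5 + -1·0.5.

-1.3 6.7 4.75
0.95 1.75 6.35
2.5 -0.55 -2.85
6.5 -0.1 -4
6.5 4.65 1.65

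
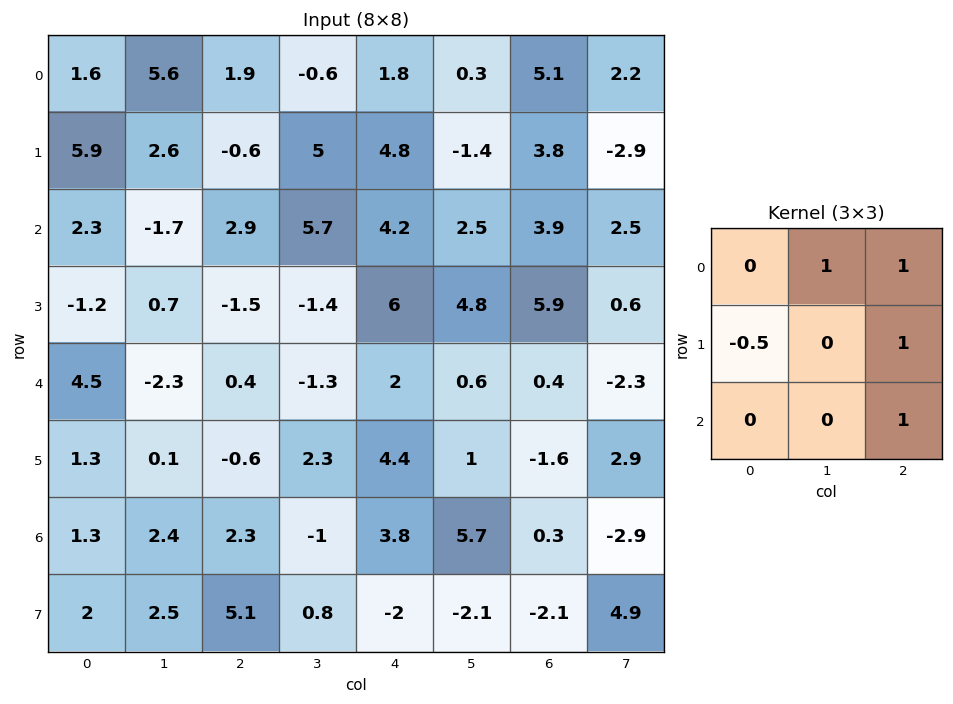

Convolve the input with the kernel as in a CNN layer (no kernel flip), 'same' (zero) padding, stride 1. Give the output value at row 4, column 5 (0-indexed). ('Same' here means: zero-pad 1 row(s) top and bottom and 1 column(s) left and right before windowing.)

The receptive field on the zero-padded input at this output position is [6 4.8 5.9 / 2 0.6 0.4 / 4.4 1 -1.6]. Elementwise product with the kernel and sum: 4.8·1 + 5.9·1 + 2·-0.5 + 0.4·1 + -1.6·1.

8.5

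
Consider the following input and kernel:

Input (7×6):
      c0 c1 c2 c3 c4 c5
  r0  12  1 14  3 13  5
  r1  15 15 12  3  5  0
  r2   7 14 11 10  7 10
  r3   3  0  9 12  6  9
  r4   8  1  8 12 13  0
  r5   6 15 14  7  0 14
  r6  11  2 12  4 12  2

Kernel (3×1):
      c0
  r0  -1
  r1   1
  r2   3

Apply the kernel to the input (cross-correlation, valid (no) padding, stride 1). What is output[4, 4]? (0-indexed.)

23

The receptive field on the input at this output position is [13 / 0 / 12]. Elementwise product with the kernel and sum: 13·-1 + 0·1 + 12·3.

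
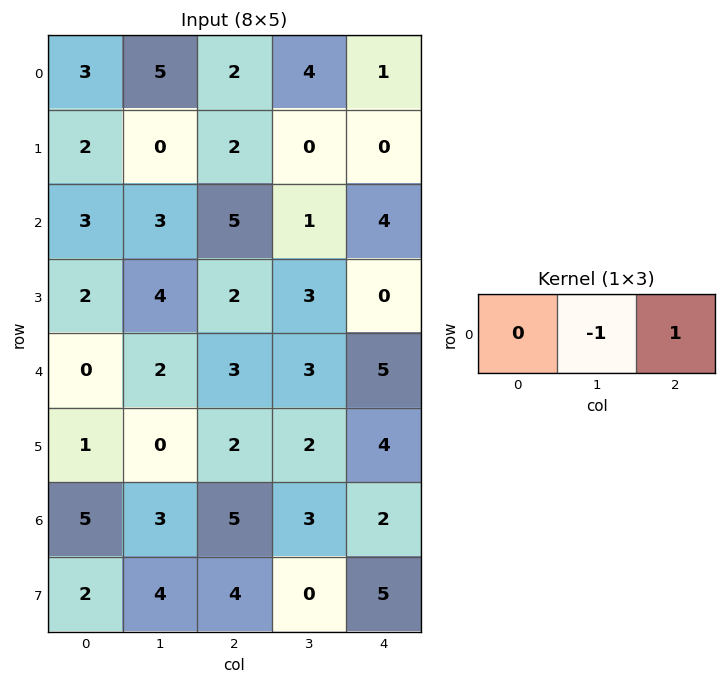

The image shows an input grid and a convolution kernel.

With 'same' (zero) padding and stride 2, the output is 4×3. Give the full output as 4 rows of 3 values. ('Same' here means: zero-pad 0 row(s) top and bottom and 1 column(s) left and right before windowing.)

2 2 -1
0 -4 -4
2 0 -5
-2 -2 -2

Output[0,0]: The receptive field on the zero-padded input at this output position is [0 3 5]. Elementwise product with the kernel and sum: 3·-1 + 5·1.
Output[0,1]: The receptive field on the zero-padded input at this output position is [5 2 4]. Elementwise product with the kernel and sum: 2·-1 + 4·1.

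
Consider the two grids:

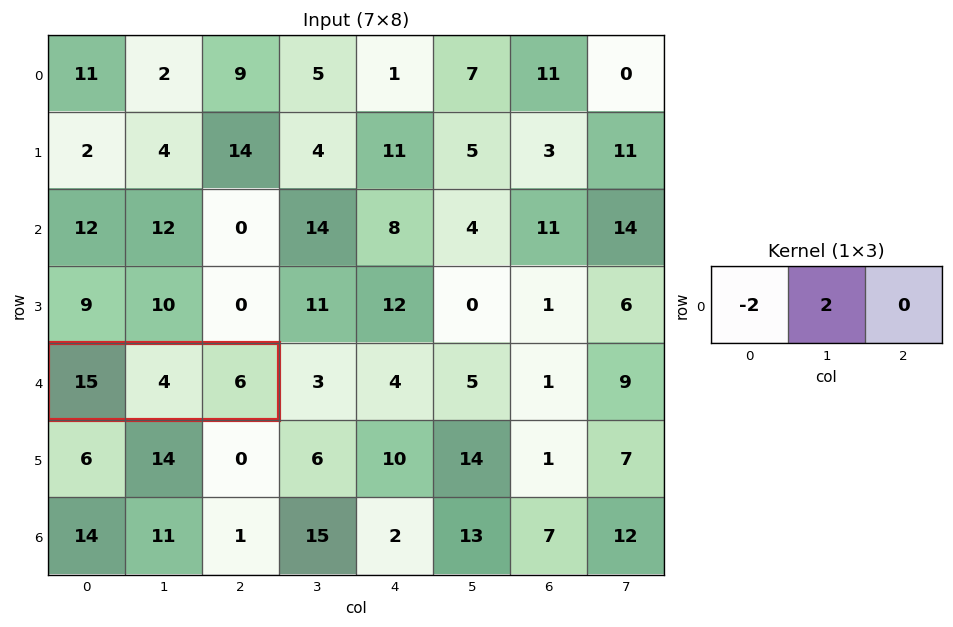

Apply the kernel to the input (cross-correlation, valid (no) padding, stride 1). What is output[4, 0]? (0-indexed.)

-22

The receptive field on the input at this output position is [15 4 6]. Elementwise product with the kernel and sum: 15·-2 + 4·2.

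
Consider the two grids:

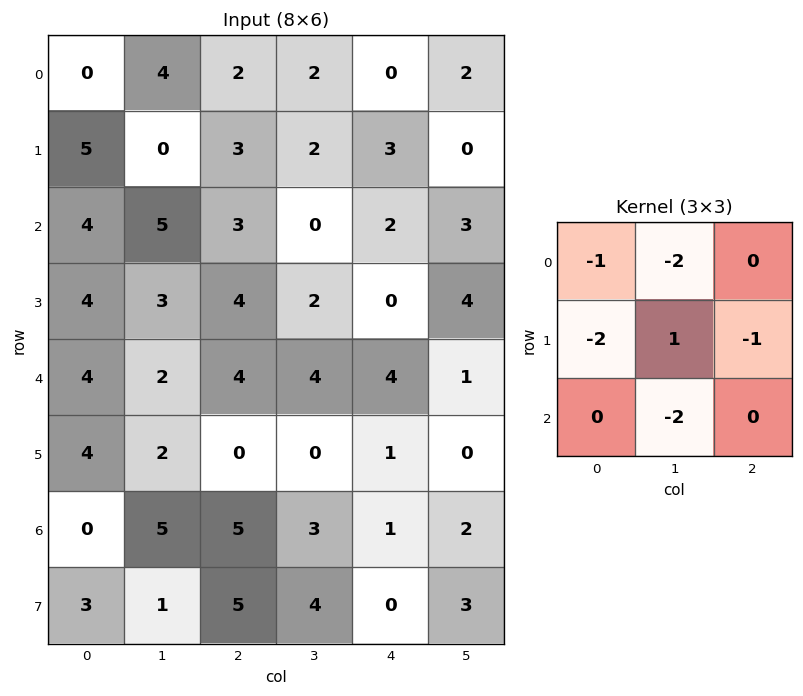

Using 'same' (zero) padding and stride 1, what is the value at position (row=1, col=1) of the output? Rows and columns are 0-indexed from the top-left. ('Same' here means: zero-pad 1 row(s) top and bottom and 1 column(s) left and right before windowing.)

The receptive field on the zero-padded input at this output position is [0 4 2 / 5 0 3 / 4 5 3]. Elementwise product with the kernel and sum: 0·-1 + 4·-2 + 5·-2 + 0·1 + 3·-1 + 5·-2.

-31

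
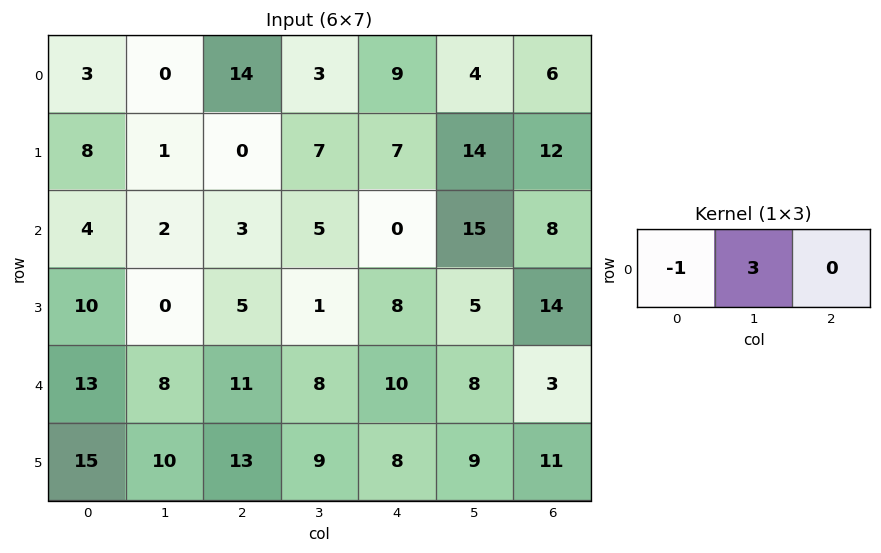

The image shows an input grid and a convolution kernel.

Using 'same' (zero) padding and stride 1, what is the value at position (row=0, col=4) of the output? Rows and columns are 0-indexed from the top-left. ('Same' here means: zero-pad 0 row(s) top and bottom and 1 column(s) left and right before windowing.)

24

The receptive field on the zero-padded input at this output position is [3 9 4]. Elementwise product with the kernel and sum: 3·-1 + 9·3.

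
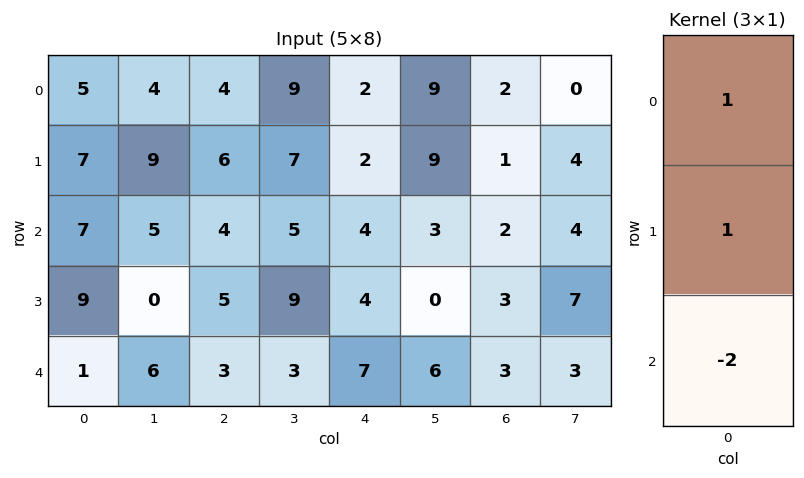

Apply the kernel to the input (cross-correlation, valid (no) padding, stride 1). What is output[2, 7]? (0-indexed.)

5

The receptive field on the input at this output position is [4 / 7 / 3]. Elementwise product with the kernel and sum: 4·1 + 7·1 + 3·-2.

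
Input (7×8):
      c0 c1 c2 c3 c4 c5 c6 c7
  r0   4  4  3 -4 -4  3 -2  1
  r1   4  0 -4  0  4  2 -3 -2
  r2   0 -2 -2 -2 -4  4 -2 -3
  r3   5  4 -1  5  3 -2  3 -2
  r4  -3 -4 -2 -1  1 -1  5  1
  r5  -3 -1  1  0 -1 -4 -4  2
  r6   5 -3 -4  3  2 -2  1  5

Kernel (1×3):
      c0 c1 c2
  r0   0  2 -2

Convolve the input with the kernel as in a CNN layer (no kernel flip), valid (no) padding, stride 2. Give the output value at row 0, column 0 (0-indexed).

The receptive field on the input at this output position is [4 4 3]. Elementwise product with the kernel and sum: 4·2 + 3·-2.

2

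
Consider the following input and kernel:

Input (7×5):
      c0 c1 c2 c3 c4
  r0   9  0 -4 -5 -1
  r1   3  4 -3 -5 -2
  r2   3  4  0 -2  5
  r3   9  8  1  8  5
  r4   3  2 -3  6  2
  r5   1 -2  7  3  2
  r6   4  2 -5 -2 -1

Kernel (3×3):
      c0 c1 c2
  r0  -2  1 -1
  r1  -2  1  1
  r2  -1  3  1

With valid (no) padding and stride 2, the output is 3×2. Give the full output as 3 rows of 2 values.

-10 2
-11 27
-1 -1

Output[0,0]: The receptive field on the input at this output position is [9 0 -4 / 3 4 -3 / 3 4 0]. Elementwise product with the kernel and sum: 9·-2 + 0·1 + -4·-1 + 3·-2 + 4·1 + -3·1 + 3·-1 + 4·3 + 0·1.
Output[0,1]: The receptive field on the input at this output position is [-4 -5 -1 / -3 -5 -2 / 0 -2 5]. Elementwise product with the kernel and sum: -4·-2 + -5·1 + -1·-1 + -3·-2 + -5·1 + -2·1 + 0·-1 + -2·3 + 5·1.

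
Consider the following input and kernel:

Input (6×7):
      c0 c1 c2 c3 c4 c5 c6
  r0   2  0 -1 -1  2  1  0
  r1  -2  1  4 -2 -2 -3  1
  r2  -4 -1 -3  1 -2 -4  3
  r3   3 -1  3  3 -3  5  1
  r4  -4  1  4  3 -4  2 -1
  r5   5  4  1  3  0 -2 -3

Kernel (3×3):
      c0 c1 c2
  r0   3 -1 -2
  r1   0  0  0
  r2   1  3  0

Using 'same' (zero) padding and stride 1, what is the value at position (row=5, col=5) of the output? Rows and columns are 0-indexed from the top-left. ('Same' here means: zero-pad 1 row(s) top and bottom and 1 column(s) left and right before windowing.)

The receptive field on the zero-padded input at this output position is [-4 2 -1 / 0 -2 -3 / 0 0 0]. Elementwise product with the kernel and sum: -4·3 + 2·-1 + -1·-2 + 0·1 + 0·3.

-12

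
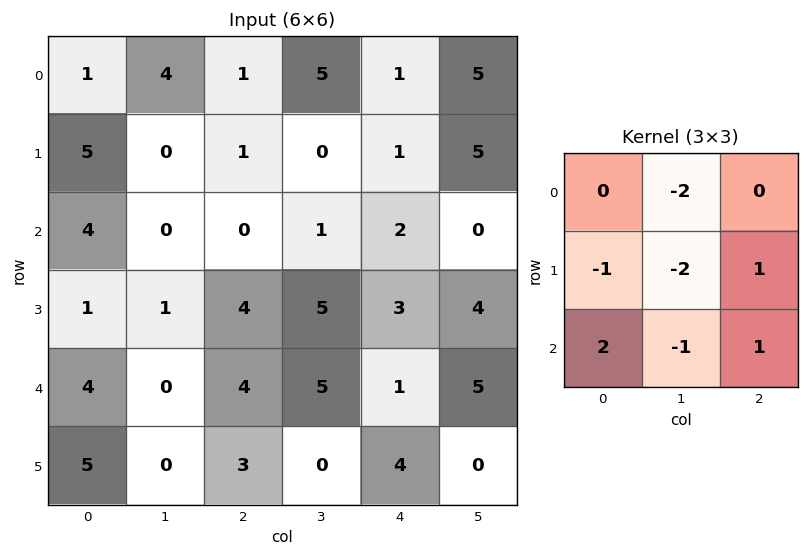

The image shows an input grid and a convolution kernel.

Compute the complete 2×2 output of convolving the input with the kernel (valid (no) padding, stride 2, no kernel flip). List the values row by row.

Output[0,0]: The receptive field on the input at this output position is [1 4 1 / 5 0 1 / 4 0 0]. Elementwise product with the kernel and sum: 4·-2 + 5·-1 + 0·-2 + 1·1 + 4·2 + 0·-1 + 0·1.
Output[0,1]: The receptive field on the input at this output position is [1 5 1 / 1 0 1 / 0 1 2]. Elementwise product with the kernel and sum: 5·-2 + 1·-1 + 0·-2 + 1·1 + 0·2 + 1·-1 + 2·1.

-4 -9
13 -9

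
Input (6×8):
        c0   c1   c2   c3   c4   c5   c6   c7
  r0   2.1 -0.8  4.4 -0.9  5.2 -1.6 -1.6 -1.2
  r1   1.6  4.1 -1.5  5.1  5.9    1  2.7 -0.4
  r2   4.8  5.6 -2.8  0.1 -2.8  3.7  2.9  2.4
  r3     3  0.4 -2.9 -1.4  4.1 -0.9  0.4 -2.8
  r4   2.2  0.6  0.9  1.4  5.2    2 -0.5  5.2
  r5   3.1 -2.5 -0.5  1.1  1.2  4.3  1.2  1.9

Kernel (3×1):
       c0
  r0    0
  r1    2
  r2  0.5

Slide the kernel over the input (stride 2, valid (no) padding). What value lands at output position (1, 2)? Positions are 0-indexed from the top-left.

The receptive field on the input at this output position is [-2.8 / 4.1 / 5.2]. Elementwise product with the kernel and sum: 4.1·2 + 5.2·0.5.

10.8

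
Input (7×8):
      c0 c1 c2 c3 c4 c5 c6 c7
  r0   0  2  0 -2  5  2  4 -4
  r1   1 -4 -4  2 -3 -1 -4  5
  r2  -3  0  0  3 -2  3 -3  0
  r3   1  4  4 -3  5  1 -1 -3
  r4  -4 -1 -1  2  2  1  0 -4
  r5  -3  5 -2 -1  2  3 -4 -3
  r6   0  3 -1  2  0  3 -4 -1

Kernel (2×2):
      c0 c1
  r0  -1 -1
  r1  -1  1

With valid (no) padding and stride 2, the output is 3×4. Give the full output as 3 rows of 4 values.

-7 8 -5 9
6 -10 -5 1
13 0 -2 5

Output[0,0]: The receptive field on the input at this output position is [0 2 / 1 -4]. Elementwise product with the kernel and sum: 0·-1 + 2·-1 + 1·-1 + -4·1.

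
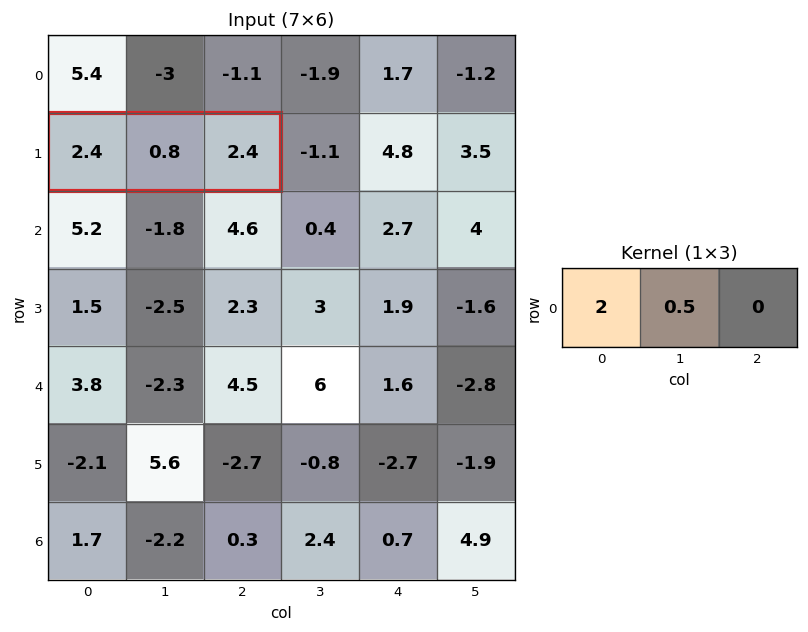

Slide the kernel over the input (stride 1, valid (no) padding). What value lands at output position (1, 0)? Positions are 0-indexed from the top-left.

5.2

The receptive field on the input at this output position is [2.4 0.8 2.4]. Elementwise product with the kernel and sum: 2.4·2 + 0.8·0.5.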